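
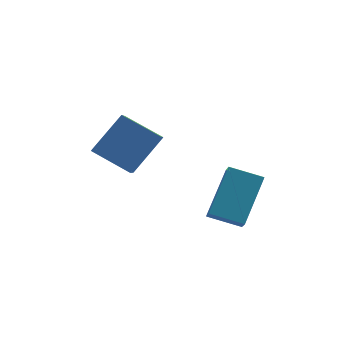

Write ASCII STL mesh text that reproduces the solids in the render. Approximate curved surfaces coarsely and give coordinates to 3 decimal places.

solid 
facet normal -0.789 0.432 0.436
outer loop
vertex -2.534 -0.634 -2.16
vertex -1.44 0.095 -0.902
vertex -2.359 0.505 -2.972
endloop
endfacet
facet normal -0.601 -0.401 -0.692
outer loop
vertex -1.08 -0.195 -3.678
vertex -2.534 -0.634 -2.16
vertex -2.359 0.505 -2.972
endloop
endfacet
facet normal -0.789 0.432 0.436
outer loop
vertex -2.359 0.505 -2.972
vertex -1.44 0.095 -0.902
vertex -1.265 1.234 -1.714
endloop
endfacet
facet normal 0.124 0.808 -0.576
outer loop
vertex -1.265 1.234 -1.714
vertex -1.08 -0.195 -3.678
vertex -2.359 0.505 -2.972
endloop
endfacet
facet normal -0.124 -0.808 0.576
outer loop
vertex -2.534 -0.634 -2.16
vertex -0.161 -0.605 -1.608
vertex -1.44 0.095 -0.902
endloop
endfacet
facet normal -0.601 -0.401 -0.692
outer loop
vertex -1.255 -1.334 -2.866
vertex -2.534 -0.634 -2.16
vertex -1.08 -0.195 -3.678
endloop
endfacet
facet normal -0.124 -0.808 0.576
outer loop
vertex -1.255 -1.334 -2.866
vertex -0.161 -0.605 -1.608
vertex -2.534 -0.634 -2.16
endloop
endfacet
facet normal 0.601 0.401 0.692
outer loop
vertex -1.44 0.095 -0.902
vertex -0.161 -0.605 -1.608
vertex -1.265 1.234 -1.714
endloop
endfacet
facet normal 0.124 0.808 -0.576
outer loop
vertex 0.014 0.534 -2.42
vertex -1.08 -0.195 -3.678
vertex -1.265 1.234 -1.714
endloop
endfacet
facet normal 0.601 0.401 0.692
outer loop
vertex -1.265 1.234 -1.714
vertex -0.161 -0.605 -1.608
vertex 0.014 0.534 -2.42
endloop
endfacet
facet normal 0.789 -0.432 -0.436
outer loop
vertex 0.014 0.534 -2.42
vertex -1.255 -1.334 -2.866
vertex -1.08 -0.195 -3.678
endloop
endfacet
facet normal 0.789 -0.432 -0.436
outer loop
vertex -0.161 -0.605 -1.608
vertex -1.255 -1.334 -2.866
vertex 0.014 0.534 -2.42
endloop
endfacet
facet normal -0.391 -0.644 -0.658
outer loop
vertex 2.327 -3.929 -3.797
vertex 1.167 -3.597 -3.433
vertex 2.316 -3.297 -4.409
endloop
endfacet
facet normal 0.920 -0.263 -0.289
outer loop
vertex 3.113 -1.983 -3.067
vertex 2.327 -3.929 -3.797
vertex 2.316 -3.297 -4.409
endloop
endfacet
facet normal -0.391 -0.644 -0.658
outer loop
vertex 2.316 -3.297 -4.409
vertex 1.167 -3.597 -3.433
vertex 1.156 -2.965 -4.045
endloop
endfacet
facet normal -0.013 0.718 -0.696
outer loop
vertex 1.156 -2.965 -4.045
vertex 3.113 -1.983 -3.067
vertex 2.316 -3.297 -4.409
endloop
endfacet
facet normal 0.013 -0.718 0.696
outer loop
vertex 2.327 -3.929 -3.797
vertex 1.964 -2.283 -2.091
vertex 1.167 -3.597 -3.433
endloop
endfacet
facet normal 0.920 -0.263 -0.289
outer loop
vertex 3.124 -2.615 -2.455
vertex 2.327 -3.929 -3.797
vertex 3.113 -1.983 -3.067
endloop
endfacet
facet normal 0.013 -0.718 0.696
outer loop
vertex 3.124 -2.615 -2.455
vertex 1.964 -2.283 -2.091
vertex 2.327 -3.929 -3.797
endloop
endfacet
facet normal -0.920 0.263 0.289
outer loop
vertex 1.167 -3.597 -3.433
vertex 1.964 -2.283 -2.091
vertex 1.156 -2.965 -4.045
endloop
endfacet
facet normal -0.013 0.718 -0.696
outer loop
vertex 1.953 -1.651 -2.703
vertex 3.113 -1.983 -3.067
vertex 1.156 -2.965 -4.045
endloop
endfacet
facet normal -0.920 0.263 0.289
outer loop
vertex 1.156 -2.965 -4.045
vertex 1.964 -2.283 -2.091
vertex 1.953 -1.651 -2.703
endloop
endfacet
facet normal 0.391 0.644 0.658
outer loop
vertex 1.953 -1.651 -2.703
vertex 3.124 -2.615 -2.455
vertex 3.113 -1.983 -3.067
endloop
endfacet
facet normal 0.391 0.644 0.658
outer loop
vertex 1.964 -2.283 -2.091
vertex 3.124 -2.615 -2.455
vertex 1.953 -1.651 -2.703
endloop
endfacet

endsolid


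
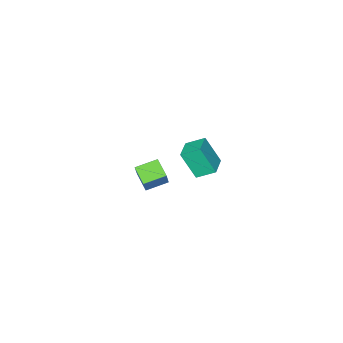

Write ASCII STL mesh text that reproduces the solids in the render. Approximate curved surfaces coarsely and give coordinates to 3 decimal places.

solid 
facet normal -0.430 -0.361 -0.827
outer loop
vertex -2.584 -4.895 -3.878
vertex -3.784 -4.325 -3.503
vertex -2.28 -3.849 -4.493
endloop
endfacet
facet normal 0.869 -0.413 -0.272
outer loop
vertex -1.596 -3.275 -3.177
vertex -2.584 -4.895 -3.878
vertex -2.28 -3.849 -4.493
endloop
endfacet
facet normal -0.430 -0.361 -0.827
outer loop
vertex -2.28 -3.849 -4.493
vertex -3.784 -4.325 -3.503
vertex -3.48 -3.28 -4.117
endloop
endfacet
facet normal 0.243 0.837 -0.491
outer loop
vertex -3.48 -3.28 -4.117
vertex -1.596 -3.275 -3.177
vertex -2.28 -3.849 -4.493
endloop
endfacet
facet normal -0.244 -0.836 0.491
outer loop
vertex -2.584 -4.895 -3.878
vertex -3.1 -3.751 -2.187
vertex -3.784 -4.325 -3.503
endloop
endfacet
facet normal 0.869 -0.413 -0.272
outer loop
vertex -1.9 -4.32 -2.563
vertex -2.584 -4.895 -3.878
vertex -1.596 -3.275 -3.177
endloop
endfacet
facet normal -0.242 -0.836 0.492
outer loop
vertex -1.9 -4.32 -2.563
vertex -3.1 -3.751 -2.187
vertex -2.584 -4.895 -3.878
endloop
endfacet
facet normal -0.869 0.413 0.272
outer loop
vertex -3.784 -4.325 -3.503
vertex -3.1 -3.751 -2.187
vertex -3.48 -3.28 -4.117
endloop
endfacet
facet normal 0.243 0.836 -0.492
outer loop
vertex -2.796 -2.705 -2.802
vertex -1.596 -3.275 -3.177
vertex -3.48 -3.28 -4.117
endloop
endfacet
facet normal -0.869 0.413 0.272
outer loop
vertex -3.48 -3.28 -4.117
vertex -3.1 -3.751 -2.187
vertex -2.796 -2.705 -2.802
endloop
endfacet
facet normal 0.430 0.361 0.827
outer loop
vertex -2.796 -2.705 -2.802
vertex -1.9 -4.32 -2.563
vertex -1.596 -3.275 -3.177
endloop
endfacet
facet normal 0.430 0.361 0.827
outer loop
vertex -3.1 -3.751 -2.187
vertex -1.9 -4.32 -2.563
vertex -2.796 -2.705 -2.802
endloop
endfacet
facet normal -0.814 -0.571 -0.105
outer loop
vertex -0.359 1.382 3.717
vertex -0.99 2.179 4.276
vertex -0.717 2.173 2.186
endloop
endfacet
facet normal 0.544 -0.687 -0.482
outer loop
vertex 0.35 2.921 2.324
vertex -0.359 1.382 3.717
vertex -0.717 2.173 2.186
endloop
endfacet
facet normal -0.814 -0.571 -0.105
outer loop
vertex -0.717 2.173 2.186
vertex -0.99 2.179 4.276
vertex -1.348 2.97 2.745
endloop
endfacet
facet normal -0.203 0.450 -0.870
outer loop
vertex -1.348 2.97 2.745
vertex 0.35 2.921 2.324
vertex -0.717 2.173 2.186
endloop
endfacet
facet normal 0.203 -0.450 0.870
outer loop
vertex -0.359 1.382 3.717
vertex 0.077 2.927 4.414
vertex -0.99 2.179 4.276
endloop
endfacet
facet normal 0.544 -0.687 -0.482
outer loop
vertex 0.708 2.13 3.855
vertex -0.359 1.382 3.717
vertex 0.35 2.921 2.324
endloop
endfacet
facet normal 0.203 -0.450 0.870
outer loop
vertex 0.708 2.13 3.855
vertex 0.077 2.927 4.414
vertex -0.359 1.382 3.717
endloop
endfacet
facet normal -0.544 0.687 0.482
outer loop
vertex -0.99 2.179 4.276
vertex 0.077 2.927 4.414
vertex -1.348 2.97 2.745
endloop
endfacet
facet normal -0.203 0.450 -0.870
outer loop
vertex -0.281 3.718 2.883
vertex 0.35 2.921 2.324
vertex -1.348 2.97 2.745
endloop
endfacet
facet normal -0.544 0.687 0.482
outer loop
vertex -1.348 2.97 2.745
vertex 0.077 2.927 4.414
vertex -0.281 3.718 2.883
endloop
endfacet
facet normal 0.814 0.571 0.105
outer loop
vertex -0.281 3.718 2.883
vertex 0.708 2.13 3.855
vertex 0.35 2.921 2.324
endloop
endfacet
facet normal 0.814 0.571 0.105
outer loop
vertex 0.077 2.927 4.414
vertex 0.708 2.13 3.855
vertex -0.281 3.718 2.883
endloop
endfacet

endsolid


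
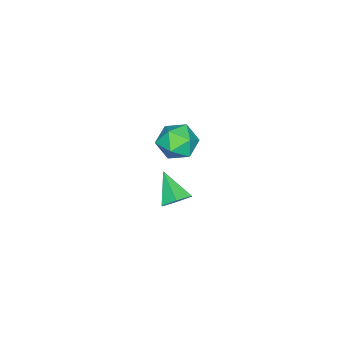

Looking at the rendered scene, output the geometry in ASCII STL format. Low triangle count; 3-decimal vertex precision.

solid 
facet normal 0.413 0.659 -0.629
outer loop
vertex 2.741 2.971 -0.034
vertex 2.286 2.734 -0.581
vertex 2.072 3.296 -0.133
endloop
endfacet
facet normal 0.009 0.309 0.951
outer loop
vertex 2.741 2.971 -0.034
vertex 2.072 3.296 -0.133
vertex 1.654 1.726 0.381
endloop
endfacet
facet normal 0.413 0.659 -0.629
outer loop
vertex 2.072 3.296 -0.133
vertex 2.286 2.734 -0.581
vertex 1.617 3.059 -0.68
endloop
endfacet
facet normal -0.787 0.371 0.494
outer loop
vertex 2.072 3.296 -0.133
vertex 1.617 3.059 -0.68
vertex 1.654 1.726 0.381
endloop
endfacet
facet normal 0.413 0.659 -0.629
outer loop
vertex 1.617 3.059 -0.68
vertex 2.286 2.734 -0.581
vertex 1.831 2.497 -1.128
endloop
endfacet
facet normal -0.957 -0.195 -0.212
outer loop
vertex 1.617 3.059 -0.68
vertex 1.831 2.497 -1.128
vertex 1.654 1.726 0.381
endloop
endfacet
facet normal 0.413 0.659 -0.629
outer loop
vertex 1.831 2.497 -1.128
vertex 2.286 2.734 -0.581
vertex 2.5 2.172 -1.029
endloop
endfacet
facet normal -0.332 -0.824 -0.460
outer loop
vertex 1.831 2.497 -1.128
vertex 2.5 2.172 -1.029
vertex 1.654 1.726 0.381
endloop
endfacet
facet normal 0.413 0.659 -0.629
outer loop
vertex 2.5 2.172 -1.029
vertex 2.286 2.734 -0.581
vertex 2.955 2.409 -0.482
endloop
endfacet
facet normal 0.464 -0.886 -0.002
outer loop
vertex 2.5 2.172 -1.029
vertex 2.955 2.409 -0.482
vertex 1.654 1.726 0.381
endloop
endfacet
facet normal 0.413 0.659 -0.629
outer loop
vertex 2.955 2.409 -0.482
vertex 2.286 2.734 -0.581
vertex 2.741 2.971 -0.034
endloop
endfacet
facet normal 0.635 -0.319 0.704
outer loop
vertex 2.955 2.409 -0.482
vertex 2.741 2.971 -0.034
vertex 1.654 1.726 0.381
endloop
endfacet
facet normal -0.033 0.274 0.961
outer loop
vertex -2.984 0.358 -1.951
vertex -3.789 -0.284 -1.796
vertex -2.815 -0.629 -1.664
endloop
endfacet
facet normal 0.633 0.314 0.708
outer loop
vertex -2.984 0.358 -1.951
vertex -2.815 -0.629 -1.664
vertex -2.217 -0.189 -2.394
endloop
endfacet
facet normal 0.631 0.761 0.152
outer loop
vertex -2.984 0.358 -1.951
vertex -2.217 -0.189 -2.394
vertex -2.821 0.428 -2.976
endloop
endfacet
facet normal -0.037 0.997 0.062
outer loop
vertex -2.984 0.358 -1.951
vertex -2.821 0.428 -2.976
vertex -3.792 0.369 -2.607
endloop
endfacet
facet normal -0.447 0.696 0.562
outer loop
vertex -2.984 0.358 -1.951
vertex -3.792 0.369 -2.607
vertex -3.789 -0.284 -1.796
endloop
endfacet
facet normal 0.818 -0.333 0.469
outer loop
vertex -2.217 -0.189 -2.394
vertex -2.815 -0.629 -1.664
vertex -2.548 -1.169 -2.513
endloop
endfacet
facet normal -0.260 -0.399 0.879
outer loop
vertex -2.815 -0.629 -1.664
vertex -3.789 -0.284 -1.796
vertex -3.519 -1.228 -2.144
endloop
endfacet
facet normal -0.929 0.286 0.233
outer loop
vertex -3.789 -0.284 -1.796
vertex -3.792 0.369 -2.607
vertex -4.123 -0.611 -2.726
endloop
endfacet
facet normal -0.266 0.773 -0.575
outer loop
vertex -3.792 0.369 -2.607
vertex -2.821 0.428 -2.976
vertex -3.525 -0.171 -3.456
endloop
endfacet
facet normal 0.814 0.391 -0.430
outer loop
vertex -2.821 0.428 -2.976
vertex -2.217 -0.189 -2.394
vertex -2.551 -0.516 -3.324
endloop
endfacet
facet normal 0.037 -0.997 -0.062
outer loop
vertex -3.356 -1.158 -3.169
vertex -2.548 -1.169 -2.513
vertex -3.519 -1.228 -2.144
endloop
endfacet
facet normal -0.631 -0.761 -0.152
outer loop
vertex -3.356 -1.158 -3.169
vertex -3.519 -1.228 -2.144
vertex -4.123 -0.611 -2.726
endloop
endfacet
facet normal -0.633 -0.314 -0.708
outer loop
vertex -3.356 -1.158 -3.169
vertex -4.123 -0.611 -2.726
vertex -3.525 -0.171 -3.456
endloop
endfacet
facet normal 0.033 -0.274 -0.961
outer loop
vertex -3.356 -1.158 -3.169
vertex -3.525 -0.171 -3.456
vertex -2.551 -0.516 -3.324
endloop
endfacet
facet normal 0.447 -0.696 -0.562
outer loop
vertex -3.356 -1.158 -3.169
vertex -2.551 -0.516 -3.324
vertex -2.548 -1.169 -2.513
endloop
endfacet
facet normal 0.266 -0.773 0.575
outer loop
vertex -3.519 -1.228 -2.144
vertex -2.548 -1.169 -2.513
vertex -2.815 -0.629 -1.664
endloop
endfacet
facet normal -0.814 -0.391 0.430
outer loop
vertex -4.123 -0.611 -2.726
vertex -3.519 -1.228 -2.144
vertex -3.789 -0.284 -1.796
endloop
endfacet
facet normal -0.818 0.333 -0.469
outer loop
vertex -3.525 -0.171 -3.456
vertex -4.123 -0.611 -2.726
vertex -3.792 0.369 -2.607
endloop
endfacet
facet normal 0.260 0.399 -0.879
outer loop
vertex -2.551 -0.516 -3.324
vertex -3.525 -0.171 -3.456
vertex -2.821 0.428 -2.976
endloop
endfacet
facet normal 0.929 -0.286 -0.233
outer loop
vertex -2.548 -1.169 -2.513
vertex -2.551 -0.516 -3.324
vertex -2.217 -0.189 -2.394
endloop
endfacet

endsolid


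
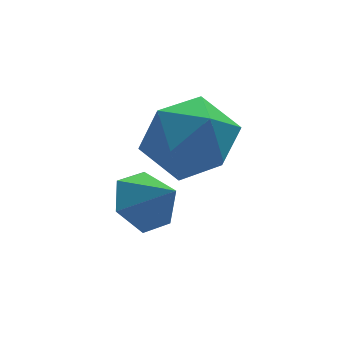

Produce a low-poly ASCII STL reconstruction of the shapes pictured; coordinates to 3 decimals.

solid 
facet normal -0.429 0.621 -0.657
outer loop
vertex 2.366 2.868 0.201
vertex 1.866 3.184 0.826
vertex 2.631 3.542 0.665
endloop
endfacet
facet normal 0.945 -0.315 -0.082
outer loop
vertex 2.366 2.868 0.201
vertex 2.631 3.542 0.665
vertex 2.354 2.476 1.574
endloop
endfacet
facet normal -0.429 0.621 -0.657
outer loop
vertex 2.631 3.542 0.665
vertex 1.866 3.184 0.826
vertex 2.131 3.858 1.29
endloop
endfacet
facet normal 0.814 0.240 0.530
outer loop
vertex 2.631 3.542 0.665
vertex 2.131 3.858 1.29
vertex 2.354 2.476 1.574
endloop
endfacet
facet normal -0.429 0.621 -0.656
outer loop
vertex 2.131 3.858 1.29
vertex 1.866 3.184 0.826
vertex 1.366 3.499 1.451
endloop
endfacet
facet normal 0.103 0.216 0.971
outer loop
vertex 2.131 3.858 1.29
vertex 1.366 3.499 1.451
vertex 2.354 2.476 1.574
endloop
endfacet
facet normal -0.428 0.622 -0.656
outer loop
vertex 1.366 3.499 1.451
vertex 1.866 3.184 0.826
vertex 1.101 2.826 0.986
endloop
endfacet
facet normal -0.477 -0.365 0.800
outer loop
vertex 1.366 3.499 1.451
vertex 1.101 2.826 0.986
vertex 2.354 2.476 1.574
endloop
endfacet
facet normal -0.428 0.621 -0.657
outer loop
vertex 1.101 2.826 0.986
vertex 1.866 3.184 0.826
vertex 1.6 2.51 0.362
endloop
endfacet
facet normal -0.346 -0.919 0.189
outer loop
vertex 1.101 2.826 0.986
vertex 1.6 2.51 0.362
vertex 2.354 2.476 1.574
endloop
endfacet
facet normal -0.428 0.621 -0.657
outer loop
vertex 1.6 2.51 0.362
vertex 1.866 3.184 0.826
vertex 2.366 2.868 0.201
endloop
endfacet
facet normal 0.366 -0.896 -0.253
outer loop
vertex 1.6 2.51 0.362
vertex 2.366 2.868 0.201
vertex 2.354 2.476 1.574
endloop
endfacet
facet normal -0.188 0.694 0.695
outer loop
vertex 2.507 3.992 3.003
vertex 2.18 3.133 3.772
vertex 3.323 3.491 3.724
endloop
endfacet
facet normal 0.332 0.908 0.256
outer loop
vertex 2.507 3.992 3.003
vertex 3.323 3.491 3.724
vertex 3.593 3.715 2.578
endloop
endfacet
facet normal 0.072 0.910 -0.409
outer loop
vertex 2.507 3.992 3.003
vertex 3.593 3.715 2.578
vertex 2.616 3.495 1.918
endloop
endfacet
facet normal -0.608 0.697 -0.380
outer loop
vertex 2.507 3.992 3.003
vertex 2.616 3.495 1.918
vertex 1.743 3.136 2.656
endloop
endfacet
facet normal -0.769 0.563 0.303
outer loop
vertex 2.507 3.992 3.003
vertex 1.743 3.136 2.656
vertex 2.18 3.133 3.772
endloop
endfacet
facet normal 0.858 0.427 0.286
outer loop
vertex 3.593 3.715 2.578
vertex 3.323 3.491 3.724
vertex 3.937 2.684 3.084
endloop
endfacet
facet normal 0.017 0.080 0.997
outer loop
vertex 3.323 3.491 3.724
vertex 2.18 3.133 3.772
vertex 3.064 2.325 3.822
endloop
endfacet
facet normal -0.923 -0.131 0.361
outer loop
vertex 2.18 3.133 3.772
vertex 1.743 3.136 2.656
vertex 2.087 2.105 3.162
endloop
endfacet
facet normal -0.663 0.085 -0.743
outer loop
vertex 1.743 3.136 2.656
vertex 2.616 3.495 1.918
vertex 2.357 2.329 2.016
endloop
endfacet
facet normal 0.437 0.429 -0.790
outer loop
vertex 2.616 3.495 1.918
vertex 3.593 3.715 2.578
vertex 3.5 2.687 1.968
endloop
endfacet
facet normal 0.608 -0.697 0.380
outer loop
vertex 3.173 1.828 2.737
vertex 3.937 2.684 3.084
vertex 3.064 2.325 3.822
endloop
endfacet
facet normal -0.072 -0.910 0.409
outer loop
vertex 3.173 1.828 2.737
vertex 3.064 2.325 3.822
vertex 2.087 2.105 3.162
endloop
endfacet
facet normal -0.332 -0.908 -0.256
outer loop
vertex 3.173 1.828 2.737
vertex 2.087 2.105 3.162
vertex 2.357 2.329 2.016
endloop
endfacet
facet normal 0.188 -0.694 -0.695
outer loop
vertex 3.173 1.828 2.737
vertex 2.357 2.329 2.016
vertex 3.5 2.687 1.968
endloop
endfacet
facet normal 0.769 -0.563 -0.303
outer loop
vertex 3.173 1.828 2.737
vertex 3.5 2.687 1.968
vertex 3.937 2.684 3.084
endloop
endfacet
facet normal 0.663 -0.085 0.743
outer loop
vertex 3.064 2.325 3.822
vertex 3.937 2.684 3.084
vertex 3.323 3.491 3.724
endloop
endfacet
facet normal -0.437 -0.429 0.790
outer loop
vertex 2.087 2.105 3.162
vertex 3.064 2.325 3.822
vertex 2.18 3.133 3.772
endloop
endfacet
facet normal -0.858 -0.427 -0.286
outer loop
vertex 2.357 2.329 2.016
vertex 2.087 2.105 3.162
vertex 1.743 3.136 2.656
endloop
endfacet
facet normal -0.017 -0.080 -0.997
outer loop
vertex 3.5 2.687 1.968
vertex 2.357 2.329 2.016
vertex 2.616 3.495 1.918
endloop
endfacet
facet normal 0.923 0.131 -0.361
outer loop
vertex 3.937 2.684 3.084
vertex 3.5 2.687 1.968
vertex 3.593 3.715 2.578
endloop
endfacet

endsolid


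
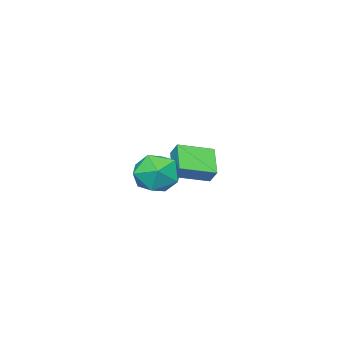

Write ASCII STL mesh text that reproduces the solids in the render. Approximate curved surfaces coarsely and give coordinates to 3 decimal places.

solid 
facet normal -0.584 -0.570 0.578
outer loop
vertex -3.533 -2.442 0.862
vertex -4.958 -1.439 0.411
vertex -3.697 -2.992 0.155
endloop
endfacet
facet normal 0.792 -0.558 0.250
outer loop
vertex -2.722 -2.041 -0.811
vertex -3.533 -2.442 0.862
vertex -3.697 -2.992 0.155
endloop
endfacet
facet normal -0.584 -0.569 0.579
outer loop
vertex -3.697 -2.992 0.155
vertex -4.958 -1.439 0.411
vertex -5.122 -1.989 -0.295
endloop
endfacet
facet normal -0.180 -0.604 -0.776
outer loop
vertex -5.122 -1.989 -0.295
vertex -2.722 -2.041 -0.811
vertex -3.697 -2.992 0.155
endloop
endfacet
facet normal 0.180 0.604 0.776
outer loop
vertex -3.533 -2.442 0.862
vertex -3.983 -0.488 -0.555
vertex -4.958 -1.439 0.411
endloop
endfacet
facet normal 0.792 -0.557 0.250
outer loop
vertex -2.558 -1.491 -0.105
vertex -3.533 -2.442 0.862
vertex -2.722 -2.041 -0.811
endloop
endfacet
facet normal 0.180 0.604 0.776
outer loop
vertex -2.558 -1.491 -0.105
vertex -3.983 -0.488 -0.555
vertex -3.533 -2.442 0.862
endloop
endfacet
facet normal -0.792 0.557 -0.250
outer loop
vertex -4.958 -1.439 0.411
vertex -3.983 -0.488 -0.555
vertex -5.122 -1.989 -0.295
endloop
endfacet
facet normal -0.180 -0.605 -0.776
outer loop
vertex -4.147 -1.038 -1.262
vertex -2.722 -2.041 -0.811
vertex -5.122 -1.989 -0.295
endloop
endfacet
facet normal -0.792 0.557 -0.250
outer loop
vertex -5.122 -1.989 -0.295
vertex -3.983 -0.488 -0.555
vertex -4.147 -1.038 -1.262
endloop
endfacet
facet normal 0.584 0.569 -0.579
outer loop
vertex -4.147 -1.038 -1.262
vertex -2.558 -1.491 -0.105
vertex -2.722 -2.041 -0.811
endloop
endfacet
facet normal 0.584 0.570 -0.579
outer loop
vertex -3.983 -0.488 -0.555
vertex -2.558 -1.491 -0.105
vertex -4.147 -1.038 -1.262
endloop
endfacet
facet normal -0.579 0.804 0.135
outer loop
vertex 1.063 1.437 0.895
vertex 0.107 0.736 0.969
vertex 0.719 1.012 1.95
endloop
endfacet
facet normal 0.076 0.916 0.394
outer loop
vertex 1.063 1.437 0.895
vertex 0.719 1.012 1.95
vertex 1.873 1.038 1.668
endloop
endfacet
facet normal 0.542 0.829 -0.140
outer loop
vertex 1.063 1.437 0.895
vertex 1.873 1.038 1.668
vertex 1.974 0.777 0.513
endloop
endfacet
facet normal 0.175 0.663 -0.728
outer loop
vertex 1.063 1.437 0.895
vertex 1.974 0.777 0.513
vertex 0.883 0.591 0.081
endloop
endfacet
facet normal -0.518 0.648 -0.559
outer loop
vertex 1.063 1.437 0.895
vertex 0.883 0.591 0.081
vertex 0.107 0.736 0.969
endloop
endfacet
facet normal 0.207 0.415 0.886
outer loop
vertex 1.873 1.038 1.668
vertex 0.719 1.012 1.95
vertex 1.417 0.089 2.219
endloop
endfacet
facet normal -0.853 0.234 0.466
outer loop
vertex 0.719 1.012 1.95
vertex 0.107 0.736 0.969
vertex 0.326 -0.097 1.787
endloop
endfacet
facet normal -0.754 -0.019 -0.656
outer loop
vertex 0.107 0.736 0.969
vertex 0.883 0.591 0.081
vertex 0.427 -0.358 0.632
endloop
endfacet
facet normal 0.367 0.007 -0.930
outer loop
vertex 0.883 0.591 0.081
vertex 1.974 0.777 0.513
vertex 1.581 -0.332 0.35
endloop
endfacet
facet normal 0.961 0.274 0.022
outer loop
vertex 1.974 0.777 0.513
vertex 1.873 1.038 1.668
vertex 2.193 -0.056 1.331
endloop
endfacet
facet normal -0.175 -0.663 0.728
outer loop
vertex 1.237 -0.757 1.405
vertex 1.417 0.089 2.219
vertex 0.326 -0.097 1.787
endloop
endfacet
facet normal -0.542 -0.829 0.140
outer loop
vertex 1.237 -0.757 1.405
vertex 0.326 -0.097 1.787
vertex 0.427 -0.358 0.632
endloop
endfacet
facet normal -0.076 -0.916 -0.394
outer loop
vertex 1.237 -0.757 1.405
vertex 0.427 -0.358 0.632
vertex 1.581 -0.332 0.35
endloop
endfacet
facet normal 0.579 -0.804 -0.135
outer loop
vertex 1.237 -0.757 1.405
vertex 1.581 -0.332 0.35
vertex 2.193 -0.056 1.331
endloop
endfacet
facet normal 0.518 -0.648 0.559
outer loop
vertex 1.237 -0.757 1.405
vertex 2.193 -0.056 1.331
vertex 1.417 0.089 2.219
endloop
endfacet
facet normal -0.367 -0.007 0.930
outer loop
vertex 0.326 -0.097 1.787
vertex 1.417 0.089 2.219
vertex 0.719 1.012 1.95
endloop
endfacet
facet normal -0.961 -0.274 -0.022
outer loop
vertex 0.427 -0.358 0.632
vertex 0.326 -0.097 1.787
vertex 0.107 0.736 0.969
endloop
endfacet
facet normal -0.207 -0.415 -0.886
outer loop
vertex 1.581 -0.332 0.35
vertex 0.427 -0.358 0.632
vertex 0.883 0.591 0.081
endloop
endfacet
facet normal 0.853 -0.234 -0.466
outer loop
vertex 2.193 -0.056 1.331
vertex 1.581 -0.332 0.35
vertex 1.974 0.777 0.513
endloop
endfacet
facet normal 0.754 0.019 0.656
outer loop
vertex 1.417 0.089 2.219
vertex 2.193 -0.056 1.331
vertex 1.873 1.038 1.668
endloop
endfacet

endsolid


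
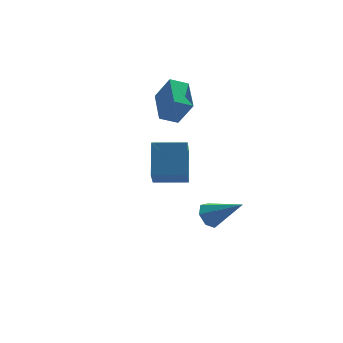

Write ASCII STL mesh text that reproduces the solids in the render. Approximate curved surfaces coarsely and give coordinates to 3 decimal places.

solid 
facet normal -0.910 0.413 -0.019
outer loop
vertex -3.354 -2.694 0.963
vertex -2.858 -1.653 -0.175
vertex -3.766 -3.649 -0.09
endloop
endfacet
facet normal -0.307 -0.642 0.702
outer loop
vertex -2.582 -4.187 -0.065
vertex -3.354 -2.694 0.963
vertex -3.766 -3.649 -0.09
endloop
endfacet
facet normal -0.910 0.413 -0.020
outer loop
vertex -3.766 -3.649 -0.09
vertex -2.858 -1.653 -0.175
vertex -3.269 -2.609 -1.228
endloop
endfacet
facet normal -0.278 -0.645 -0.711
outer loop
vertex -3.269 -2.609 -1.228
vertex -2.582 -4.187 -0.065
vertex -3.766 -3.649 -0.09
endloop
endfacet
facet normal 0.278 0.645 0.712
outer loop
vertex -3.354 -2.694 0.963
vertex -1.674 -2.191 -0.15
vertex -2.858 -1.653 -0.175
endloop
endfacet
facet normal -0.306 -0.642 0.703
outer loop
vertex -2.171 -3.231 0.988
vertex -3.354 -2.694 0.963
vertex -2.582 -4.187 -0.065
endloop
endfacet
facet normal 0.278 0.646 0.711
outer loop
vertex -2.171 -3.231 0.988
vertex -1.674 -2.191 -0.15
vertex -3.354 -2.694 0.963
endloop
endfacet
facet normal 0.307 0.642 -0.703
outer loop
vertex -2.858 -1.653 -0.175
vertex -1.674 -2.191 -0.15
vertex -3.269 -2.609 -1.228
endloop
endfacet
facet normal -0.278 -0.645 -0.712
outer loop
vertex -2.086 -3.146 -1.203
vertex -2.582 -4.187 -0.065
vertex -3.269 -2.609 -1.228
endloop
endfacet
facet normal 0.306 0.642 -0.702
outer loop
vertex -3.269 -2.609 -1.228
vertex -1.674 -2.191 -0.15
vertex -2.086 -3.146 -1.203
endloop
endfacet
facet normal 0.911 -0.413 0.019
outer loop
vertex -2.086 -3.146 -1.203
vertex -2.171 -3.231 0.988
vertex -2.582 -4.187 -0.065
endloop
endfacet
facet normal 0.910 -0.414 0.019
outer loop
vertex -1.674 -2.191 -0.15
vertex -2.171 -3.231 0.988
vertex -2.086 -3.146 -1.203
endloop
endfacet
facet normal -0.355 0.357 -0.864
outer loop
vertex -1.26 2.062 0.346
vertex -0.524 1.955 -0.001
vertex -1.653 0.684 -0.062
endloop
endfacet
facet normal -0.897 0.131 0.423
outer loop
vertex -1.216 0.245 1.001
vertex -1.26 2.062 0.346
vertex -1.653 0.684 -0.062
endloop
endfacet
facet normal -0.355 0.357 -0.864
outer loop
vertex -1.653 0.684 -0.062
vertex -0.524 1.955 -0.001
vertex -0.917 0.577 -0.409
endloop
endfacet
facet normal -0.264 -0.925 -0.274
outer loop
vertex -0.917 0.577 -0.409
vertex -1.216 0.245 1.001
vertex -1.653 0.684 -0.062
endloop
endfacet
facet normal 0.264 0.925 0.274
outer loop
vertex -1.26 2.062 0.346
vertex -0.087 1.516 1.062
vertex -0.524 1.955 -0.001
endloop
endfacet
facet normal -0.897 0.131 0.423
outer loop
vertex -0.823 1.623 1.409
vertex -1.26 2.062 0.346
vertex -1.216 0.245 1.001
endloop
endfacet
facet normal 0.264 0.925 0.274
outer loop
vertex -0.823 1.623 1.409
vertex -0.087 1.516 1.062
vertex -1.26 2.062 0.346
endloop
endfacet
facet normal 0.897 -0.131 -0.423
outer loop
vertex -0.524 1.955 -0.001
vertex -0.087 1.516 1.062
vertex -0.917 0.577 -0.409
endloop
endfacet
facet normal -0.264 -0.925 -0.274
outer loop
vertex -0.48 0.138 0.654
vertex -1.216 0.245 1.001
vertex -0.917 0.577 -0.409
endloop
endfacet
facet normal 0.897 -0.131 -0.423
outer loop
vertex -0.917 0.577 -0.409
vertex -0.087 1.516 1.062
vertex -0.48 0.138 0.654
endloop
endfacet
facet normal 0.355 -0.357 0.864
outer loop
vertex -0.48 0.138 0.654
vertex -0.823 1.623 1.409
vertex -1.216 0.245 1.001
endloop
endfacet
facet normal 0.355 -0.357 0.864
outer loop
vertex -0.087 1.516 1.062
vertex -0.823 1.623 1.409
vertex -0.48 0.138 0.654
endloop
endfacet
facet normal -0.565 0.581 -0.586
outer loop
vertex -0.147 -1.637 -4.844
vertex -0.566 -1.6 -4.403
vertex -0.087 -1.236 -4.504
endloop
endfacet
facet normal 0.954 0.098 -0.284
outer loop
vertex -0.147 -1.637 -4.844
vertex -0.087 -1.236 -4.504
vertex 0.366 -2.56 -3.437
endloop
endfacet
facet normal -0.566 0.582 -0.584
outer loop
vertex -0.087 -1.236 -4.504
vertex -0.566 -1.6 -4.403
vertex -0.388 -1.11 -4.087
endloop
endfacet
facet normal 0.745 0.554 0.371
outer loop
vertex -0.087 -1.236 -4.504
vertex -0.388 -1.11 -4.087
vertex 0.366 -2.56 -3.437
endloop
endfacet
facet normal -0.564 0.582 -0.586
outer loop
vertex -0.388 -1.11 -4.087
vertex -0.566 -1.6 -4.403
vertex -0.823 -1.352 -3.909
endloop
endfacet
facet normal 0.110 0.454 0.884
outer loop
vertex -0.388 -1.11 -4.087
vertex -0.823 -1.352 -3.909
vertex 0.366 -2.56 -3.437
endloop
endfacet
facet normal -0.565 0.581 -0.586
outer loop
vertex -0.823 -1.352 -3.909
vertex -0.566 -1.6 -4.403
vertex -1.065 -1.782 -4.102
endloop
endfacet
facet normal -0.473 -0.125 0.872
outer loop
vertex -0.823 -1.352 -3.909
vertex -1.065 -1.782 -4.102
vertex 0.366 -2.56 -3.437
endloop
endfacet
facet normal -0.565 0.581 -0.586
outer loop
vertex -1.065 -1.782 -4.102
vertex -0.566 -1.6 -4.403
vertex -0.931 -2.075 -4.522
endloop
endfacet
facet normal -0.567 -0.750 0.342
outer loop
vertex -1.065 -1.782 -4.102
vertex -0.931 -2.075 -4.522
vertex 0.366 -2.56 -3.437
endloop
endfacet
facet normal -0.566 0.581 -0.585
outer loop
vertex -0.931 -2.075 -4.522
vertex -0.566 -1.6 -4.403
vertex -0.522 -2.01 -4.853
endloop
endfacet
facet normal -0.098 -0.947 -0.307
outer loop
vertex -0.931 -2.075 -4.522
vertex -0.522 -2.01 -4.853
vertex 0.366 -2.56 -3.437
endloop
endfacet
facet normal -0.565 0.582 -0.585
outer loop
vertex -0.522 -2.01 -4.853
vertex -0.566 -1.6 -4.403
vertex -0.147 -1.637 -4.844
endloop
endfacet
facet normal 0.579 -0.568 -0.584
outer loop
vertex -0.522 -2.01 -4.853
vertex -0.147 -1.637 -4.844
vertex 0.366 -2.56 -3.437
endloop
endfacet

endsolid


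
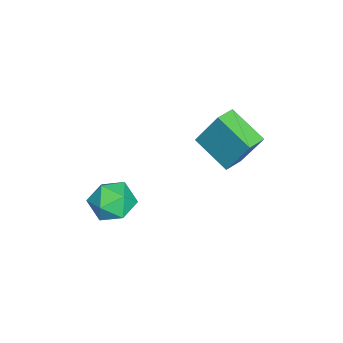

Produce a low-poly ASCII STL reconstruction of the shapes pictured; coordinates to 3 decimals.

solid 
facet normal -0.227 0.794 0.564
outer loop
vertex 1.96 0.605 -2.752
vertex 1.493 -0.039 -2.033
vertex 2.535 0.196 -1.944
endloop
endfacet
facet normal 0.373 0.907 0.194
outer loop
vertex 1.96 0.605 -2.752
vertex 2.535 0.196 -1.944
vertex 2.951 0.236 -2.932
endloop
endfacet
facet normal 0.221 0.837 -0.500
outer loop
vertex 1.96 0.605 -2.752
vertex 2.951 0.236 -2.932
vertex 2.165 0.026 -3.631
endloop
endfacet
facet normal -0.473 0.681 -0.559
outer loop
vertex 1.96 0.605 -2.752
vertex 2.165 0.026 -3.631
vertex 1.264 -0.144 -3.075
endloop
endfacet
facet normal -0.750 0.654 0.099
outer loop
vertex 1.96 0.605 -2.752
vertex 1.264 -0.144 -3.075
vertex 1.493 -0.039 -2.033
endloop
endfacet
facet normal 0.840 0.397 0.370
outer loop
vertex 2.951 0.236 -2.932
vertex 2.535 0.196 -1.944
vertex 3.096 -0.636 -2.325
endloop
endfacet
facet normal -0.131 0.213 0.968
outer loop
vertex 2.535 0.196 -1.944
vertex 1.493 -0.039 -2.033
vertex 2.195 -0.806 -1.769
endloop
endfacet
facet normal -0.976 -0.012 0.216
outer loop
vertex 1.493 -0.039 -2.033
vertex 1.264 -0.144 -3.075
vertex 1.409 -1.016 -2.468
endloop
endfacet
facet normal -0.529 0.031 -0.848
outer loop
vertex 1.264 -0.144 -3.075
vertex 2.165 0.026 -3.631
vertex 1.825 -0.976 -3.456
endloop
endfacet
facet normal 0.594 0.284 -0.753
outer loop
vertex 2.165 0.026 -3.631
vertex 2.951 0.236 -2.932
vertex 2.867 -0.741 -3.367
endloop
endfacet
facet normal 0.473 -0.681 0.559
outer loop
vertex 2.4 -1.385 -2.648
vertex 3.096 -0.636 -2.325
vertex 2.195 -0.806 -1.769
endloop
endfacet
facet normal -0.221 -0.837 0.500
outer loop
vertex 2.4 -1.385 -2.648
vertex 2.195 -0.806 -1.769
vertex 1.409 -1.016 -2.468
endloop
endfacet
facet normal -0.373 -0.907 -0.194
outer loop
vertex 2.4 -1.385 -2.648
vertex 1.409 -1.016 -2.468
vertex 1.825 -0.976 -3.456
endloop
endfacet
facet normal 0.227 -0.794 -0.564
outer loop
vertex 2.4 -1.385 -2.648
vertex 1.825 -0.976 -3.456
vertex 2.867 -0.741 -3.367
endloop
endfacet
facet normal 0.750 -0.654 -0.099
outer loop
vertex 2.4 -1.385 -2.648
vertex 2.867 -0.741 -3.367
vertex 3.096 -0.636 -2.325
endloop
endfacet
facet normal 0.529 -0.031 0.848
outer loop
vertex 2.195 -0.806 -1.769
vertex 3.096 -0.636 -2.325
vertex 2.535 0.196 -1.944
endloop
endfacet
facet normal -0.594 -0.284 0.753
outer loop
vertex 1.409 -1.016 -2.468
vertex 2.195 -0.806 -1.769
vertex 1.493 -0.039 -2.033
endloop
endfacet
facet normal -0.840 -0.397 -0.370
outer loop
vertex 1.825 -0.976 -3.456
vertex 1.409 -1.016 -2.468
vertex 1.264 -0.144 -3.075
endloop
endfacet
facet normal 0.131 -0.213 -0.968
outer loop
vertex 2.867 -0.741 -3.367
vertex 1.825 -0.976 -3.456
vertex 2.165 0.026 -3.631
endloop
endfacet
facet normal 0.976 0.012 -0.216
outer loop
vertex 3.096 -0.636 -2.325
vertex 2.867 -0.741 -3.367
vertex 2.951 0.236 -2.932
endloop
endfacet
facet normal -0.882 0.455 -0.122
outer loop
vertex -0.969 3.813 1.16
vertex -0.107 5.25 0.285
vertex -1.211 2.862 -0.641
endloop
endfacet
facet normal -0.456 -0.760 0.463
outer loop
vertex -0.373 2.43 -0.525
vertex -0.969 3.813 1.16
vertex -1.211 2.862 -0.641
endloop
endfacet
facet normal -0.882 0.455 -0.122
outer loop
vertex -1.211 2.862 -0.641
vertex -0.107 5.25 0.285
vertex -0.349 4.299 -1.515
endloop
endfacet
facet normal -0.117 -0.464 -0.878
outer loop
vertex -0.349 4.299 -1.515
vertex -0.373 2.43 -0.525
vertex -1.211 2.862 -0.641
endloop
endfacet
facet normal 0.118 0.464 0.878
outer loop
vertex -0.969 3.813 1.16
vertex 0.731 4.818 0.401
vertex -0.107 5.25 0.285
endloop
endfacet
facet normal -0.456 -0.760 0.463
outer loop
vertex -0.131 3.381 1.275
vertex -0.969 3.813 1.16
vertex -0.373 2.43 -0.525
endloop
endfacet
facet normal 0.118 0.463 0.878
outer loop
vertex -0.131 3.381 1.275
vertex 0.731 4.818 0.401
vertex -0.969 3.813 1.16
endloop
endfacet
facet normal 0.456 0.760 -0.463
outer loop
vertex -0.107 5.25 0.285
vertex 0.731 4.818 0.401
vertex -0.349 4.299 -1.515
endloop
endfacet
facet normal -0.118 -0.464 -0.878
outer loop
vertex 0.489 3.867 -1.4
vertex -0.373 2.43 -0.525
vertex -0.349 4.299 -1.515
endloop
endfacet
facet normal 0.456 0.760 -0.463
outer loop
vertex -0.349 4.299 -1.515
vertex 0.731 4.818 0.401
vertex 0.489 3.867 -1.4
endloop
endfacet
facet normal 0.882 -0.455 0.122
outer loop
vertex 0.489 3.867 -1.4
vertex -0.131 3.381 1.275
vertex -0.373 2.43 -0.525
endloop
endfacet
facet normal 0.882 -0.455 0.122
outer loop
vertex 0.731 4.818 0.401
vertex -0.131 3.381 1.275
vertex 0.489 3.867 -1.4
endloop
endfacet

endsolid


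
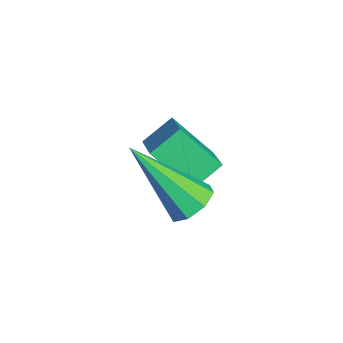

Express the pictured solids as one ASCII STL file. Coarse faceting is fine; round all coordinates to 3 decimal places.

solid 
facet normal 0.322 0.583 -0.746
outer loop
vertex 0.506 2.625 1.649
vertex 0.1 2.464 1.348
vertex 0.178 2.861 1.692
endloop
endfacet
facet normal 0.393 0.395 0.830
outer loop
vertex 0.506 2.625 1.649
vertex 0.178 2.861 1.692
vertex -0.48 1.416 2.692
endloop
endfacet
facet normal 0.323 0.583 -0.746
outer loop
vertex 0.178 2.861 1.692
vertex 0.1 2.464 1.348
vertex -0.195 2.864 1.533
endloop
endfacet
facet normal -0.300 0.631 0.715
outer loop
vertex 0.178 2.861 1.692
vertex -0.195 2.864 1.533
vertex -0.48 1.416 2.692
endloop
endfacet
facet normal 0.322 0.583 -0.746
outer loop
vertex -0.195 2.864 1.533
vertex 0.1 2.464 1.348
vertex -0.396 2.633 1.266
endloop
endfacet
facet normal -0.863 0.408 0.297
outer loop
vertex -0.195 2.864 1.533
vertex -0.396 2.633 1.266
vertex -0.48 1.416 2.692
endloop
endfacet
facet normal 0.322 0.583 -0.746
outer loop
vertex -0.396 2.633 1.266
vertex 0.1 2.464 1.348
vertex -0.306 2.304 1.048
endloop
endfacet
facet normal -0.973 -0.146 -0.182
outer loop
vertex -0.396 2.633 1.266
vertex -0.306 2.304 1.048
vertex -0.48 1.416 2.692
endloop
endfacet
facet normal 0.322 0.582 -0.746
outer loop
vertex -0.306 2.304 1.048
vertex 0.1 2.464 1.348
vertex 0.021 2.068 1.005
endloop
endfacet
facet normal -0.563 -0.701 -0.438
outer loop
vertex -0.306 2.304 1.048
vertex 0.021 2.068 1.005
vertex -0.48 1.416 2.692
endloop
endfacet
facet normal 0.322 0.582 -0.746
outer loop
vertex 0.021 2.068 1.005
vertex 0.1 2.464 1.348
vertex 0.395 2.065 1.164
endloop
endfacet
facet normal 0.130 -0.937 -0.324
outer loop
vertex 0.021 2.068 1.005
vertex 0.395 2.065 1.164
vertex -0.48 1.416 2.692
endloop
endfacet
facet normal 0.322 0.582 -0.746
outer loop
vertex 0.395 2.065 1.164
vertex 0.1 2.464 1.348
vertex 0.595 2.295 1.43
endloop
endfacet
facet normal 0.694 -0.713 0.095
outer loop
vertex 0.395 2.065 1.164
vertex 0.595 2.295 1.43
vertex -0.48 1.416 2.692
endloop
endfacet
facet normal 0.322 0.582 -0.746
outer loop
vertex 0.595 2.295 1.43
vertex 0.1 2.464 1.348
vertex 0.506 2.625 1.649
endloop
endfacet
facet normal 0.804 -0.163 0.572
outer loop
vertex 0.595 2.295 1.43
vertex 0.506 2.625 1.649
vertex -0.48 1.416 2.692
endloop
endfacet
facet normal -0.879 0.005 -0.476
outer loop
vertex -2.567 2.608 1.358
vertex -2.108 3.349 0.518
vertex -2.336 1.976 0.925
endloop
endfacet
facet normal -0.379 -0.613 0.693
outer loop
vertex -1.492 1.971 1.382
vertex -2.567 2.608 1.358
vertex -2.336 1.976 0.925
endloop
endfacet
facet normal -0.880 0.005 -0.476
outer loop
vertex -2.336 1.976 0.925
vertex -2.108 3.349 0.518
vertex -1.878 2.717 0.086
endloop
endfacet
facet normal 0.288 -0.790 -0.541
outer loop
vertex -1.878 2.717 0.086
vertex -1.492 1.971 1.382
vertex -2.336 1.976 0.925
endloop
endfacet
facet normal -0.288 0.791 0.540
outer loop
vertex -2.567 2.608 1.358
vertex -1.264 3.344 0.975
vertex -2.108 3.349 0.518
endloop
endfacet
facet normal -0.378 -0.612 0.694
outer loop
vertex -1.722 2.603 1.814
vertex -2.567 2.608 1.358
vertex -1.492 1.971 1.382
endloop
endfacet
facet normal -0.287 0.790 0.541
outer loop
vertex -1.722 2.603 1.814
vertex -1.264 3.344 0.975
vertex -2.567 2.608 1.358
endloop
endfacet
facet normal 0.379 0.612 -0.694
outer loop
vertex -2.108 3.349 0.518
vertex -1.264 3.344 0.975
vertex -1.878 2.717 0.086
endloop
endfacet
facet normal 0.287 -0.791 -0.541
outer loop
vertex -1.033 2.712 0.542
vertex -1.492 1.971 1.382
vertex -1.878 2.717 0.086
endloop
endfacet
facet normal 0.378 0.613 -0.694
outer loop
vertex -1.878 2.717 0.086
vertex -1.264 3.344 0.975
vertex -1.033 2.712 0.542
endloop
endfacet
facet normal 0.879 -0.005 0.476
outer loop
vertex -1.033 2.712 0.542
vertex -1.722 2.603 1.814
vertex -1.492 1.971 1.382
endloop
endfacet
facet normal 0.879 -0.005 0.476
outer loop
vertex -1.264 3.344 0.975
vertex -1.722 2.603 1.814
vertex -1.033 2.712 0.542
endloop
endfacet

endsolid


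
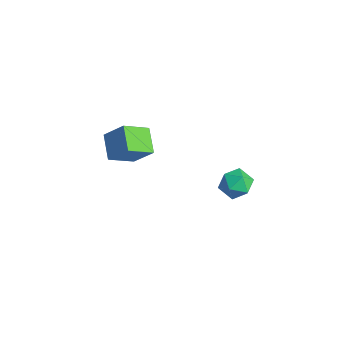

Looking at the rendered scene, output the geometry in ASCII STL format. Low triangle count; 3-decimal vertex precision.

solid 
facet normal 0.082 0.680 0.729
outer loop
vertex 1.682 -1.063 1.574
vertex 1.027 -1.372 1.936
vertex 1.762 -1.657 2.119
endloop
endfacet
facet normal 0.722 0.518 0.458
outer loop
vertex 1.682 -1.063 1.574
vertex 1.762 -1.657 2.119
vertex 2.202 -1.669 1.439
endloop
endfacet
facet normal 0.709 0.662 -0.241
outer loop
vertex 1.682 -1.063 1.574
vertex 2.202 -1.669 1.439
vertex 1.738 -1.391 0.836
endloop
endfacet
facet normal 0.061 0.914 -0.402
outer loop
vertex 1.682 -1.063 1.574
vertex 1.738 -1.391 0.836
vertex 1.012 -1.208 1.143
endloop
endfacet
facet normal -0.327 0.924 0.197
outer loop
vertex 1.682 -1.063 1.574
vertex 1.012 -1.208 1.143
vertex 1.027 -1.372 1.936
endloop
endfacet
facet normal 0.824 -0.185 0.536
outer loop
vertex 2.202 -1.669 1.439
vertex 1.762 -1.657 2.119
vertex 1.868 -2.352 1.717
endloop
endfacet
facet normal -0.213 0.077 0.974
outer loop
vertex 1.762 -1.657 2.119
vertex 1.027 -1.372 1.936
vertex 1.142 -2.169 2.024
endloop
endfacet
facet normal -0.873 0.474 0.114
outer loop
vertex 1.027 -1.372 1.936
vertex 1.012 -1.208 1.143
vertex 0.678 -1.891 1.421
endloop
endfacet
facet normal -0.246 0.457 -0.855
outer loop
vertex 1.012 -1.208 1.143
vertex 1.738 -1.391 0.836
vertex 1.118 -1.903 0.741
endloop
endfacet
facet normal 0.803 0.050 -0.594
outer loop
vertex 1.738 -1.391 0.836
vertex 2.202 -1.669 1.439
vertex 1.853 -2.188 0.924
endloop
endfacet
facet normal -0.061 -0.914 0.402
outer loop
vertex 1.198 -2.497 1.286
vertex 1.868 -2.352 1.717
vertex 1.142 -2.169 2.024
endloop
endfacet
facet normal -0.709 -0.662 0.241
outer loop
vertex 1.198 -2.497 1.286
vertex 1.142 -2.169 2.024
vertex 0.678 -1.891 1.421
endloop
endfacet
facet normal -0.722 -0.518 -0.458
outer loop
vertex 1.198 -2.497 1.286
vertex 0.678 -1.891 1.421
vertex 1.118 -1.903 0.741
endloop
endfacet
facet normal -0.082 -0.680 -0.729
outer loop
vertex 1.198 -2.497 1.286
vertex 1.118 -1.903 0.741
vertex 1.853 -2.188 0.924
endloop
endfacet
facet normal 0.327 -0.924 -0.197
outer loop
vertex 1.198 -2.497 1.286
vertex 1.853 -2.188 0.924
vertex 1.868 -2.352 1.717
endloop
endfacet
facet normal 0.246 -0.457 0.855
outer loop
vertex 1.142 -2.169 2.024
vertex 1.868 -2.352 1.717
vertex 1.762 -1.657 2.119
endloop
endfacet
facet normal -0.803 -0.050 0.594
outer loop
vertex 0.678 -1.891 1.421
vertex 1.142 -2.169 2.024
vertex 1.027 -1.372 1.936
endloop
endfacet
facet normal -0.824 0.185 -0.536
outer loop
vertex 1.118 -1.903 0.741
vertex 0.678 -1.891 1.421
vertex 1.012 -1.208 1.143
endloop
endfacet
facet normal 0.213 -0.077 -0.974
outer loop
vertex 1.853 -2.188 0.924
vertex 1.118 -1.903 0.741
vertex 1.738 -1.391 0.836
endloop
endfacet
facet normal 0.873 -0.474 -0.114
outer loop
vertex 1.868 -2.352 1.717
vertex 1.853 -2.188 0.924
vertex 2.202 -1.669 1.439
endloop
endfacet
facet normal -0.838 0.281 0.467
outer loop
vertex -4.149 -4.101 1.761
vertex -4.137 -2.858 1.034
vertex -4.907 -4.684 0.752
endloop
endfacet
facet normal -0.009 -0.863 0.505
outer loop
vertex -3.783 -5.062 0.126
vertex -4.149 -4.101 1.761
vertex -4.907 -4.684 0.752
endloop
endfacet
facet normal -0.838 0.281 0.467
outer loop
vertex -4.907 -4.684 0.752
vertex -4.137 -2.858 1.034
vertex -4.895 -3.442 0.025
endloop
endfacet
facet normal -0.545 -0.420 -0.726
outer loop
vertex -4.895 -3.442 0.025
vertex -3.783 -5.062 0.126
vertex -4.907 -4.684 0.752
endloop
endfacet
facet normal 0.545 0.419 0.726
outer loop
vertex -4.149 -4.101 1.761
vertex -3.013 -3.236 0.408
vertex -4.137 -2.858 1.034
endloop
endfacet
facet normal -0.008 -0.863 0.505
outer loop
vertex -3.025 -4.478 1.135
vertex -4.149 -4.101 1.761
vertex -3.783 -5.062 0.126
endloop
endfacet
facet normal 0.545 0.420 0.726
outer loop
vertex -3.025 -4.478 1.135
vertex -3.013 -3.236 0.408
vertex -4.149 -4.101 1.761
endloop
endfacet
facet normal 0.008 0.863 -0.506
outer loop
vertex -4.137 -2.858 1.034
vertex -3.013 -3.236 0.408
vertex -4.895 -3.442 0.025
endloop
endfacet
facet normal -0.545 -0.419 -0.726
outer loop
vertex -3.771 -3.819 -0.601
vertex -3.783 -5.062 0.126
vertex -4.895 -3.442 0.025
endloop
endfacet
facet normal 0.008 0.863 -0.505
outer loop
vertex -4.895 -3.442 0.025
vertex -3.013 -3.236 0.408
vertex -3.771 -3.819 -0.601
endloop
endfacet
facet normal 0.838 -0.281 -0.467
outer loop
vertex -3.771 -3.819 -0.601
vertex -3.025 -4.478 1.135
vertex -3.783 -5.062 0.126
endloop
endfacet
facet normal 0.838 -0.281 -0.467
outer loop
vertex -3.013 -3.236 0.408
vertex -3.025 -4.478 1.135
vertex -3.771 -3.819 -0.601
endloop
endfacet

endsolid


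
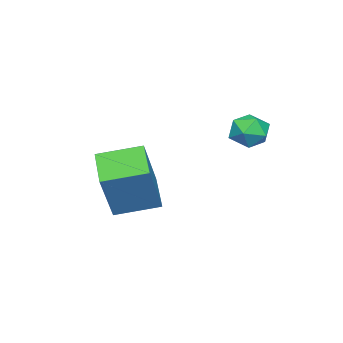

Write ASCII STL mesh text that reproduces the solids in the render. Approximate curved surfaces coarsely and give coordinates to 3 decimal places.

solid 
facet normal 0.043 -0.159 0.986
outer loop
vertex -2.259 3.008 3.664
vertex -2.816 2.484 3.604
vertex -2.082 2.272 3.538
endloop
endfacet
facet normal 0.679 0.038 0.733
outer loop
vertex -2.259 3.008 3.664
vertex -2.082 2.272 3.538
vertex -1.707 2.826 3.162
endloop
endfacet
facet normal 0.606 0.675 0.421
outer loop
vertex -2.259 3.008 3.664
vertex -1.707 2.826 3.162
vertex -2.21 3.381 2.996
endloop
endfacet
facet normal -0.077 0.873 0.482
outer loop
vertex -2.259 3.008 3.664
vertex -2.21 3.381 2.996
vertex -2.896 3.17 3.269
endloop
endfacet
facet normal -0.425 0.357 0.832
outer loop
vertex -2.259 3.008 3.664
vertex -2.896 3.17 3.269
vertex -2.816 2.484 3.604
endloop
endfacet
facet normal 0.871 -0.432 0.232
outer loop
vertex -1.707 2.826 3.162
vertex -2.082 2.272 3.538
vertex -1.924 2.19 2.791
endloop
endfacet
facet normal -0.159 -0.751 0.641
outer loop
vertex -2.082 2.272 3.538
vertex -2.816 2.484 3.604
vertex -2.61 1.979 3.064
endloop
endfacet
facet normal -0.916 0.084 0.391
outer loop
vertex -2.816 2.484 3.604
vertex -2.896 3.17 3.269
vertex -3.113 2.534 2.898
endloop
endfacet
facet normal -0.353 0.919 -0.175
outer loop
vertex -2.896 3.17 3.269
vertex -2.21 3.381 2.996
vertex -2.738 3.088 2.522
endloop
endfacet
facet normal 0.752 0.600 -0.274
outer loop
vertex -2.21 3.381 2.996
vertex -1.707 2.826 3.162
vertex -2.004 2.876 2.456
endloop
endfacet
facet normal 0.077 -0.873 -0.482
outer loop
vertex -2.561 2.352 2.396
vertex -1.924 2.19 2.791
vertex -2.61 1.979 3.064
endloop
endfacet
facet normal -0.606 -0.675 -0.421
outer loop
vertex -2.561 2.352 2.396
vertex -2.61 1.979 3.064
vertex -3.113 2.534 2.898
endloop
endfacet
facet normal -0.679 -0.038 -0.733
outer loop
vertex -2.561 2.352 2.396
vertex -3.113 2.534 2.898
vertex -2.738 3.088 2.522
endloop
endfacet
facet normal -0.043 0.159 -0.986
outer loop
vertex -2.561 2.352 2.396
vertex -2.738 3.088 2.522
vertex -2.004 2.876 2.456
endloop
endfacet
facet normal 0.425 -0.357 -0.832
outer loop
vertex -2.561 2.352 2.396
vertex -2.004 2.876 2.456
vertex -1.924 2.19 2.791
endloop
endfacet
facet normal 0.353 -0.919 0.175
outer loop
vertex -2.61 1.979 3.064
vertex -1.924 2.19 2.791
vertex -2.082 2.272 3.538
endloop
endfacet
facet normal -0.752 -0.600 0.274
outer loop
vertex -3.113 2.534 2.898
vertex -2.61 1.979 3.064
vertex -2.816 2.484 3.604
endloop
endfacet
facet normal -0.871 0.432 -0.232
outer loop
vertex -2.738 3.088 2.522
vertex -3.113 2.534 2.898
vertex -2.896 3.17 3.269
endloop
endfacet
facet normal 0.159 0.751 -0.641
outer loop
vertex -2.004 2.876 2.456
vertex -2.738 3.088 2.522
vertex -2.21 3.381 2.996
endloop
endfacet
facet normal 0.916 -0.084 -0.391
outer loop
vertex -1.924 2.19 2.791
vertex -2.004 2.876 2.456
vertex -1.707 2.826 3.162
endloop
endfacet
facet normal -0.723 -0.550 0.418
outer loop
vertex -0.413 -1.898 1.825
vertex -1.238 -0.54 2.187
vertex -1.405 -2.006 -0.034
endloop
endfacet
facet normal 0.506 -0.833 -0.222
outer loop
vertex -0.242 -1.12 -0.707
vertex -0.413 -1.898 1.825
vertex -1.405 -2.006 -0.034
endloop
endfacet
facet normal -0.722 -0.551 0.418
outer loop
vertex -1.405 -2.006 -0.034
vertex -1.238 -0.54 2.187
vertex -2.231 -0.648 0.328
endloop
endfacet
facet normal -0.471 -0.051 -0.881
outer loop
vertex -2.231 -0.648 0.328
vertex -0.242 -1.12 -0.707
vertex -1.405 -2.006 -0.034
endloop
endfacet
facet normal 0.471 0.051 0.881
outer loop
vertex -0.413 -1.898 1.825
vertex -0.075 0.346 1.514
vertex -1.238 -0.54 2.187
endloop
endfacet
facet normal 0.506 -0.833 -0.222
outer loop
vertex 0.751 -1.012 1.152
vertex -0.413 -1.898 1.825
vertex -0.242 -1.12 -0.707
endloop
endfacet
facet normal 0.470 0.051 0.881
outer loop
vertex 0.751 -1.012 1.152
vertex -0.075 0.346 1.514
vertex -0.413 -1.898 1.825
endloop
endfacet
facet normal -0.506 0.833 0.222
outer loop
vertex -1.238 -0.54 2.187
vertex -0.075 0.346 1.514
vertex -2.231 -0.648 0.328
endloop
endfacet
facet normal -0.471 -0.051 -0.881
outer loop
vertex -1.067 0.238 -0.345
vertex -0.242 -1.12 -0.707
vertex -2.231 -0.648 0.328
endloop
endfacet
facet normal -0.506 0.833 0.222
outer loop
vertex -2.231 -0.648 0.328
vertex -0.075 0.346 1.514
vertex -1.067 0.238 -0.345
endloop
endfacet
facet normal 0.723 0.550 -0.418
outer loop
vertex -1.067 0.238 -0.345
vertex 0.751 -1.012 1.152
vertex -0.242 -1.12 -0.707
endloop
endfacet
facet normal 0.723 0.551 -0.418
outer loop
vertex -0.075 0.346 1.514
vertex 0.751 -1.012 1.152
vertex -1.067 0.238 -0.345
endloop
endfacet

endsolid


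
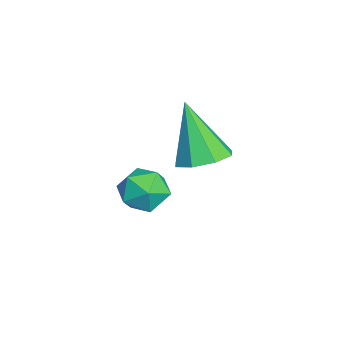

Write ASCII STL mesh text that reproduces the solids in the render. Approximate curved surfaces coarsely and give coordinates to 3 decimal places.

solid 
facet normal -0.249 0.924 -0.289
outer loop
vertex 3.655 0.799 -1.834
vertex 3.336 0.885 -1.284
vertex 3.957 1.04 -1.323
endloop
endfacet
facet normal 0.379 0.730 -0.568
outer loop
vertex 3.655 0.799 -1.834
vertex 3.957 1.04 -1.323
vertex 4.248 0.603 -1.69
endloop
endfacet
facet normal 0.276 0.137 -0.951
outer loop
vertex 3.655 0.799 -1.834
vertex 4.248 0.603 -1.69
vertex 3.808 0.177 -1.879
endloop
endfacet
facet normal -0.416 -0.037 -0.909
outer loop
vertex 3.655 0.799 -1.834
vertex 3.808 0.177 -1.879
vertex 3.244 0.351 -1.628
endloop
endfacet
facet normal -0.740 0.449 -0.500
outer loop
vertex 3.655 0.799 -1.834
vertex 3.244 0.351 -1.628
vertex 3.336 0.885 -1.284
endloop
endfacet
facet normal 0.820 0.572 -0.031
outer loop
vertex 4.248 0.603 -1.69
vertex 3.957 1.04 -1.323
vertex 4.296 0.569 -1.052
endloop
endfacet
facet normal -0.195 0.886 0.420
outer loop
vertex 3.957 1.04 -1.323
vertex 3.336 0.885 -1.284
vertex 3.732 0.743 -0.801
endloop
endfacet
facet normal -0.990 0.118 0.081
outer loop
vertex 3.336 0.885 -1.284
vertex 3.244 0.351 -1.628
vertex 3.292 0.317 -0.99
endloop
endfacet
facet normal -0.465 -0.669 -0.581
outer loop
vertex 3.244 0.351 -1.628
vertex 3.808 0.177 -1.879
vertex 3.583 -0.12 -1.357
endloop
endfacet
facet normal 0.654 -0.387 -0.650
outer loop
vertex 3.808 0.177 -1.879
vertex 4.248 0.603 -1.69
vertex 4.204 0.035 -1.396
endloop
endfacet
facet normal 0.416 0.037 0.909
outer loop
vertex 3.885 0.121 -0.846
vertex 4.296 0.569 -1.052
vertex 3.732 0.743 -0.801
endloop
endfacet
facet normal -0.276 -0.137 0.951
outer loop
vertex 3.885 0.121 -0.846
vertex 3.732 0.743 -0.801
vertex 3.292 0.317 -0.99
endloop
endfacet
facet normal -0.379 -0.730 0.568
outer loop
vertex 3.885 0.121 -0.846
vertex 3.292 0.317 -0.99
vertex 3.583 -0.12 -1.357
endloop
endfacet
facet normal 0.249 -0.924 0.289
outer loop
vertex 3.885 0.121 -0.846
vertex 3.583 -0.12 -1.357
vertex 4.204 0.035 -1.396
endloop
endfacet
facet normal 0.740 -0.449 0.500
outer loop
vertex 3.885 0.121 -0.846
vertex 4.204 0.035 -1.396
vertex 4.296 0.569 -1.052
endloop
endfacet
facet normal 0.465 0.669 0.581
outer loop
vertex 3.732 0.743 -0.801
vertex 4.296 0.569 -1.052
vertex 3.957 1.04 -1.323
endloop
endfacet
facet normal -0.654 0.387 0.650
outer loop
vertex 3.292 0.317 -0.99
vertex 3.732 0.743 -0.801
vertex 3.336 0.885 -1.284
endloop
endfacet
facet normal -0.820 -0.572 0.031
outer loop
vertex 3.583 -0.12 -1.357
vertex 3.292 0.317 -0.99
vertex 3.244 0.351 -1.628
endloop
endfacet
facet normal 0.195 -0.886 -0.420
outer loop
vertex 4.204 0.035 -1.396
vertex 3.583 -0.12 -1.357
vertex 3.808 0.177 -1.879
endloop
endfacet
facet normal 0.990 -0.118 -0.081
outer loop
vertex 4.296 0.569 -1.052
vertex 4.204 0.035 -1.396
vertex 4.248 0.603 -1.69
endloop
endfacet
facet normal 0.354 0.256 -0.900
outer loop
vertex 1.857 2.019 -1.861
vertex 1.268 1.765 -2.165
vertex 1.468 2.395 -1.907
endloop
endfacet
facet normal 0.431 0.535 0.727
outer loop
vertex 1.857 2.019 -1.861
vertex 1.468 2.395 -1.907
vertex 0.672 1.335 -0.655
endloop
endfacet
facet normal 0.355 0.255 -0.899
outer loop
vertex 1.468 2.395 -1.907
vertex 1.268 1.765 -2.165
vertex 0.961 2.403 -2.105
endloop
endfacet
facet normal -0.204 0.807 0.554
outer loop
vertex 1.468 2.395 -1.907
vertex 0.961 2.403 -2.105
vertex 0.672 1.335 -0.655
endloop
endfacet
facet normal 0.355 0.255 -0.899
outer loop
vertex 0.961 2.403 -2.105
vertex 1.268 1.765 -2.165
vertex 0.635 2.036 -2.338
endloop
endfacet
facet normal -0.797 0.551 0.247
outer loop
vertex 0.961 2.403 -2.105
vertex 0.635 2.036 -2.338
vertex 0.672 1.335 -0.655
endloop
endfacet
facet normal 0.355 0.256 -0.899
outer loop
vertex 0.635 2.036 -2.338
vertex 1.268 1.765 -2.165
vertex 0.679 1.511 -2.47
endloop
endfacet
facet normal -0.997 -0.081 -0.012
outer loop
vertex 0.635 2.036 -2.338
vertex 0.679 1.511 -2.47
vertex 0.672 1.335 -0.655
endloop
endfacet
facet normal 0.355 0.257 -0.899
outer loop
vertex 0.679 1.511 -2.47
vertex 1.268 1.765 -2.165
vertex 1.068 1.135 -2.424
endloop
endfacet
facet normal -0.689 -0.721 -0.073
outer loop
vertex 0.679 1.511 -2.47
vertex 1.068 1.135 -2.424
vertex 0.672 1.335 -0.655
endloop
endfacet
facet normal 0.356 0.257 -0.899
outer loop
vertex 1.068 1.135 -2.424
vertex 1.268 1.765 -2.165
vertex 1.574 1.127 -2.226
endloop
endfacet
facet normal -0.055 -0.993 0.100
outer loop
vertex 1.068 1.135 -2.424
vertex 1.574 1.127 -2.226
vertex 0.672 1.335 -0.655
endloop
endfacet
facet normal 0.354 0.256 -0.900
outer loop
vertex 1.574 1.127 -2.226
vertex 1.268 1.765 -2.165
vertex 1.901 1.494 -1.993
endloop
endfacet
facet normal 0.538 -0.738 0.407
outer loop
vertex 1.574 1.127 -2.226
vertex 1.901 1.494 -1.993
vertex 0.672 1.335 -0.655
endloop
endfacet
facet normal 0.354 0.256 -0.900
outer loop
vertex 1.901 1.494 -1.993
vertex 1.268 1.765 -2.165
vertex 1.857 2.019 -1.861
endloop
endfacet
facet normal 0.739 -0.106 0.666
outer loop
vertex 1.901 1.494 -1.993
vertex 1.857 2.019 -1.861
vertex 0.672 1.335 -0.655
endloop
endfacet

endsolid


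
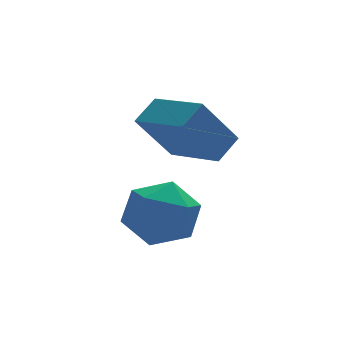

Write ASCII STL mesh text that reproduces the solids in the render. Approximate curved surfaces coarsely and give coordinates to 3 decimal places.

solid 
facet normal -0.708 -0.426 -0.563
outer loop
vertex 0.321 0.615 3.372
vertex -0.274 1.994 3.076
vertex 1.193 0.737 2.182
endloop
endfacet
facet normal 0.388 -0.901 0.192
outer loop
vertex 1.774 1.086 2.644
vertex 0.321 0.615 3.372
vertex 1.193 0.737 2.182
endloop
endfacet
facet normal -0.708 -0.426 -0.563
outer loop
vertex 1.193 0.737 2.182
vertex -0.274 1.994 3.076
vertex 0.599 2.115 1.887
endloop
endfacet
facet normal 0.590 0.082 -0.804
outer loop
vertex 0.599 2.115 1.887
vertex 1.774 1.086 2.644
vertex 1.193 0.737 2.182
endloop
endfacet
facet normal -0.590 -0.082 0.803
outer loop
vertex 0.321 0.615 3.372
vertex 0.307 2.343 3.538
vertex -0.274 1.994 3.076
endloop
endfacet
facet normal 0.389 -0.900 0.194
outer loop
vertex 0.901 0.965 3.833
vertex 0.321 0.615 3.372
vertex 1.774 1.086 2.644
endloop
endfacet
facet normal -0.589 -0.082 0.804
outer loop
vertex 0.901 0.965 3.833
vertex 0.307 2.343 3.538
vertex 0.321 0.615 3.372
endloop
endfacet
facet normal -0.388 0.901 -0.193
outer loop
vertex -0.274 1.994 3.076
vertex 0.307 2.343 3.538
vertex 0.599 2.115 1.887
endloop
endfacet
facet normal 0.589 0.082 -0.804
outer loop
vertex 1.179 2.465 2.348
vertex 1.774 1.086 2.644
vertex 0.599 2.115 1.887
endloop
endfacet
facet normal -0.390 0.900 -0.193
outer loop
vertex 0.599 2.115 1.887
vertex 0.307 2.343 3.538
vertex 1.179 2.465 2.348
endloop
endfacet
facet normal 0.708 0.426 0.563
outer loop
vertex 1.179 2.465 2.348
vertex 0.901 0.965 3.833
vertex 1.774 1.086 2.644
endloop
endfacet
facet normal 0.708 0.426 0.563
outer loop
vertex 0.307 2.343 3.538
vertex 0.901 0.965 3.833
vertex 1.179 2.465 2.348
endloop
endfacet
facet normal -0.853 0.132 0.504
outer loop
vertex -1.155 0.224 0.994
vertex -0.746 -0.1 1.771
vertex -0.72 0.815 1.575
endloop
endfacet
facet normal -0.794 0.608 -0.024
outer loop
vertex -1.155 0.224 0.994
vertex -0.72 0.815 1.575
vertex -0.619 0.91 0.649
endloop
endfacet
facet normal -0.729 0.249 -0.638
outer loop
vertex -1.155 0.224 0.994
vertex -0.619 0.91 0.649
vertex -0.582 0.054 0.273
endloop
endfacet
facet normal -0.748 -0.448 -0.489
outer loop
vertex -1.155 0.224 0.994
vertex -0.582 0.054 0.273
vertex -0.661 -0.57 0.966
endloop
endfacet
facet normal -0.825 -0.521 0.217
outer loop
vertex -1.155 0.224 0.994
vertex -0.661 -0.57 0.966
vertex -0.746 -0.1 1.771
endloop
endfacet
facet normal -0.193 0.978 0.079
outer loop
vertex -0.619 0.91 0.649
vertex -0.72 0.815 1.575
vertex 0.121 1.01 1.214
endloop
endfacet
facet normal -0.290 0.208 0.934
outer loop
vertex -0.72 0.815 1.575
vertex -0.746 -0.1 1.771
vertex 0.042 0.386 1.907
endloop
endfacet
facet normal -0.244 -0.848 0.470
outer loop
vertex -0.746 -0.1 1.771
vertex -0.661 -0.57 0.966
vertex 0.079 -0.47 1.531
endloop
endfacet
facet normal -0.119 -0.731 -0.672
outer loop
vertex -0.661 -0.57 0.966
vertex -0.582 0.054 0.273
vertex 0.18 -0.375 0.605
endloop
endfacet
facet normal -0.087 0.397 -0.913
outer loop
vertex -0.582 0.054 0.273
vertex -0.619 0.91 0.649
vertex 0.206 0.54 0.409
endloop
endfacet
facet normal 0.748 0.448 0.489
outer loop
vertex 0.615 0.216 1.186
vertex 0.121 1.01 1.214
vertex 0.042 0.386 1.907
endloop
endfacet
facet normal 0.729 -0.249 0.638
outer loop
vertex 0.615 0.216 1.186
vertex 0.042 0.386 1.907
vertex 0.079 -0.47 1.531
endloop
endfacet
facet normal 0.794 -0.608 0.024
outer loop
vertex 0.615 0.216 1.186
vertex 0.079 -0.47 1.531
vertex 0.18 -0.375 0.605
endloop
endfacet
facet normal 0.853 -0.132 -0.504
outer loop
vertex 0.615 0.216 1.186
vertex 0.18 -0.375 0.605
vertex 0.206 0.54 0.409
endloop
endfacet
facet normal 0.825 0.521 -0.217
outer loop
vertex 0.615 0.216 1.186
vertex 0.206 0.54 0.409
vertex 0.121 1.01 1.214
endloop
endfacet
facet normal 0.119 0.731 0.672
outer loop
vertex 0.042 0.386 1.907
vertex 0.121 1.01 1.214
vertex -0.72 0.815 1.575
endloop
endfacet
facet normal 0.087 -0.397 0.913
outer loop
vertex 0.079 -0.47 1.531
vertex 0.042 0.386 1.907
vertex -0.746 -0.1 1.771
endloop
endfacet
facet normal 0.193 -0.978 -0.079
outer loop
vertex 0.18 -0.375 0.605
vertex 0.079 -0.47 1.531
vertex -0.661 -0.57 0.966
endloop
endfacet
facet normal 0.290 -0.208 -0.934
outer loop
vertex 0.206 0.54 0.409
vertex 0.18 -0.375 0.605
vertex -0.582 0.054 0.273
endloop
endfacet
facet normal 0.244 0.848 -0.470
outer loop
vertex 0.121 1.01 1.214
vertex 0.206 0.54 0.409
vertex -0.619 0.91 0.649
endloop
endfacet

endsolid


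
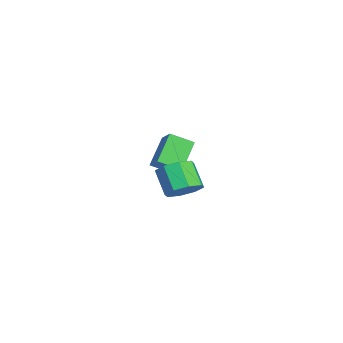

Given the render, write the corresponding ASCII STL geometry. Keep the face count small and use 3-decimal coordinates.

solid 
facet normal 0.540 0.313 -0.781
outer loop
vertex 4.185 2.241 0.938
vertex 3.439 2.009 0.329
vertex 3.703 2.818 0.836
endloop
endfacet
facet normal 0.552 0.569 0.610
outer loop
vertex 4.185 2.241 0.938
vertex 3.703 2.818 0.836
vertex 3.326 1.743 2.18
endloop
endfacet
facet normal 0.552 0.569 0.610
outer loop
vertex 3.326 1.743 2.18
vertex 3.703 2.818 0.836
vertex 2.845 2.319 2.078
endloop
endfacet
facet normal -0.541 -0.313 0.781
outer loop
vertex 3.326 1.743 2.18
vertex 2.845 2.319 2.078
vertex 2.581 1.511 1.571
endloop
endfacet
facet normal 0.540 0.313 -0.781
outer loop
vertex 3.703 2.818 0.836
vertex 3.439 2.009 0.329
vertex 3.067 2.92 0.437
endloop
endfacet
facet normal -0.060 0.940 0.336
outer loop
vertex 3.703 2.818 0.836
vertex 3.067 2.92 0.437
vertex 2.845 2.319 2.078
endloop
endfacet
facet normal -0.059 0.940 0.336
outer loop
vertex 2.845 2.319 2.078
vertex 3.067 2.92 0.437
vertex 2.209 2.422 1.679
endloop
endfacet
facet normal -0.541 -0.313 0.781
outer loop
vertex 2.845 2.319 2.078
vertex 2.209 2.422 1.679
vertex 2.581 1.511 1.571
endloop
endfacet
facet normal 0.540 0.313 -0.781
outer loop
vertex 3.067 2.92 0.437
vertex 3.439 2.009 0.329
vertex 2.649 2.489 -0.025
endloop
endfacet
facet normal -0.636 0.760 -0.134
outer loop
vertex 3.067 2.92 0.437
vertex 2.649 2.489 -0.025
vertex 2.209 2.422 1.679
endloop
endfacet
facet normal -0.635 0.761 -0.134
outer loop
vertex 2.209 2.422 1.679
vertex 2.649 2.489 -0.025
vertex 1.79 1.991 1.217
endloop
endfacet
facet normal -0.540 -0.313 0.781
outer loop
vertex 2.209 2.422 1.679
vertex 1.79 1.991 1.217
vertex 2.581 1.511 1.571
endloop
endfacet
facet normal 0.540 0.314 -0.781
outer loop
vertex 2.649 2.489 -0.025
vertex 3.439 2.009 0.329
vertex 2.694 1.777 -0.28
endloop
endfacet
facet normal -0.839 0.135 -0.526
outer loop
vertex 2.649 2.489 -0.025
vertex 2.694 1.777 -0.28
vertex 1.79 1.991 1.217
endloop
endfacet
facet normal -0.839 0.135 -0.526
outer loop
vertex 1.79 1.991 1.217
vertex 2.694 1.777 -0.28
vertex 1.835 1.279 0.962
endloop
endfacet
facet normal -0.540 -0.314 0.781
outer loop
vertex 1.79 1.991 1.217
vertex 1.835 1.279 0.962
vertex 2.581 1.511 1.571
endloop
endfacet
facet normal 0.541 0.313 -0.781
outer loop
vertex 2.694 1.777 -0.28
vertex 3.439 2.009 0.329
vertex 3.175 1.201 -0.178
endloop
endfacet
facet normal -0.552 -0.569 -0.610
outer loop
vertex 2.694 1.777 -0.28
vertex 3.175 1.201 -0.178
vertex 1.835 1.279 0.962
endloop
endfacet
facet normal -0.552 -0.569 -0.610
outer loop
vertex 1.835 1.279 0.962
vertex 3.175 1.201 -0.178
vertex 2.317 0.702 1.064
endloop
endfacet
facet normal -0.540 -0.313 0.781
outer loop
vertex 1.835 1.279 0.962
vertex 2.317 0.702 1.064
vertex 2.581 1.511 1.571
endloop
endfacet
facet normal 0.541 0.313 -0.781
outer loop
vertex 3.175 1.201 -0.178
vertex 3.439 2.009 0.329
vertex 3.811 1.098 0.221
endloop
endfacet
facet normal 0.059 -0.940 -0.337
outer loop
vertex 3.175 1.201 -0.178
vertex 3.811 1.098 0.221
vertex 2.317 0.702 1.064
endloop
endfacet
facet normal 0.060 -0.940 -0.336
outer loop
vertex 2.317 0.702 1.064
vertex 3.811 1.098 0.221
vertex 2.953 0.6 1.463
endloop
endfacet
facet normal -0.540 -0.313 0.781
outer loop
vertex 2.317 0.702 1.064
vertex 2.953 0.6 1.463
vertex 2.581 1.511 1.571
endloop
endfacet
facet normal 0.540 0.313 -0.781
outer loop
vertex 3.811 1.098 0.221
vertex 3.439 2.009 0.329
vertex 4.23 1.529 0.683
endloop
endfacet
facet normal 0.635 -0.761 0.134
outer loop
vertex 3.811 1.098 0.221
vertex 4.23 1.529 0.683
vertex 2.953 0.6 1.463
endloop
endfacet
facet normal 0.635 -0.760 0.135
outer loop
vertex 2.953 0.6 1.463
vertex 4.23 1.529 0.683
vertex 3.371 1.031 1.925
endloop
endfacet
facet normal -0.540 -0.313 0.781
outer loop
vertex 2.953 0.6 1.463
vertex 3.371 1.031 1.925
vertex 2.581 1.511 1.571
endloop
endfacet
facet normal 0.540 0.314 -0.781
outer loop
vertex 4.23 1.529 0.683
vertex 3.439 2.009 0.329
vertex 4.185 2.241 0.938
endloop
endfacet
facet normal 0.839 -0.135 0.526
outer loop
vertex 4.23 1.529 0.683
vertex 4.185 2.241 0.938
vertex 3.371 1.031 1.925
endloop
endfacet
facet normal 0.839 -0.135 0.526
outer loop
vertex 3.371 1.031 1.925
vertex 4.185 2.241 0.938
vertex 3.326 1.743 2.18
endloop
endfacet
facet normal -0.540 -0.314 0.781
outer loop
vertex 3.371 1.031 1.925
vertex 3.326 1.743 2.18
vertex 2.581 1.511 1.571
endloop
endfacet
facet normal -0.642 0.284 0.713
outer loop
vertex -2.925 1.082 1.773
vertex -3.096 2.322 1.125
vertex -3.781 0.651 1.174
endloop
endfacet
facet normal 0.121 -0.880 0.460
outer loop
vertex -2.484 0.078 -0.265
vertex -2.925 1.082 1.773
vertex -3.781 0.651 1.174
endloop
endfacet
facet normal -0.642 0.284 0.713
outer loop
vertex -3.781 0.651 1.174
vertex -3.096 2.322 1.125
vertex -3.952 1.891 0.526
endloop
endfacet
facet normal -0.757 -0.382 -0.530
outer loop
vertex -3.952 1.891 0.526
vertex -2.484 0.078 -0.265
vertex -3.781 0.651 1.174
endloop
endfacet
facet normal 0.757 0.382 0.530
outer loop
vertex -2.925 1.082 1.773
vertex -1.799 1.749 -0.314
vertex -3.096 2.322 1.125
endloop
endfacet
facet normal 0.121 -0.880 0.460
outer loop
vertex -1.628 0.509 0.334
vertex -2.925 1.082 1.773
vertex -2.484 0.078 -0.265
endloop
endfacet
facet normal 0.757 0.382 0.530
outer loop
vertex -1.628 0.509 0.334
vertex -1.799 1.749 -0.314
vertex -2.925 1.082 1.773
endloop
endfacet
facet normal -0.121 0.880 -0.460
outer loop
vertex -3.096 2.322 1.125
vertex -1.799 1.749 -0.314
vertex -3.952 1.891 0.526
endloop
endfacet
facet normal -0.757 -0.382 -0.530
outer loop
vertex -2.655 1.318 -0.913
vertex -2.484 0.078 -0.265
vertex -3.952 1.891 0.526
endloop
endfacet
facet normal -0.121 0.880 -0.460
outer loop
vertex -3.952 1.891 0.526
vertex -1.799 1.749 -0.314
vertex -2.655 1.318 -0.913
endloop
endfacet
facet normal 0.642 -0.284 -0.713
outer loop
vertex -2.655 1.318 -0.913
vertex -1.628 0.509 0.334
vertex -2.484 0.078 -0.265
endloop
endfacet
facet normal 0.642 -0.284 -0.713
outer loop
vertex -1.799 1.749 -0.314
vertex -1.628 0.509 0.334
vertex -2.655 1.318 -0.913
endloop
endfacet

endsolid


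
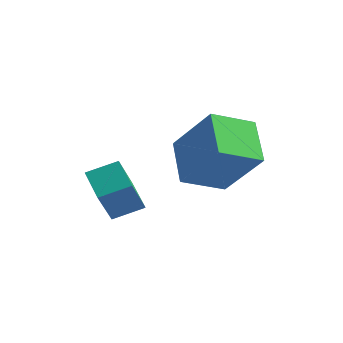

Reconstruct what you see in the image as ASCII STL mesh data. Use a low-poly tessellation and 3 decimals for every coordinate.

solid 
facet normal -0.581 -0.724 -0.372
outer loop
vertex -2.556 0.319 1.191
vertex -3.492 0.813 1.691
vertex -2.769 1.083 0.037
endloop
endfacet
facet normal 0.800 -0.422 -0.427
outer loop
vertex -2.188 1.807 0.409
vertex -2.556 0.319 1.191
vertex -2.769 1.083 0.037
endloop
endfacet
facet normal -0.580 -0.725 -0.372
outer loop
vertex -2.769 1.083 0.037
vertex -3.492 0.813 1.691
vertex -3.705 1.576 0.537
endloop
endfacet
facet normal -0.153 0.546 -0.824
outer loop
vertex -3.705 1.576 0.537
vertex -2.188 1.807 0.409
vertex -2.769 1.083 0.037
endloop
endfacet
facet normal 0.152 -0.546 0.824
outer loop
vertex -2.556 0.319 1.191
vertex -2.911 1.537 2.063
vertex -3.492 0.813 1.691
endloop
endfacet
facet normal 0.800 -0.422 -0.427
outer loop
vertex -1.975 1.044 1.563
vertex -2.556 0.319 1.191
vertex -2.188 1.807 0.409
endloop
endfacet
facet normal 0.153 -0.545 0.824
outer loop
vertex -1.975 1.044 1.563
vertex -2.911 1.537 2.063
vertex -2.556 0.319 1.191
endloop
endfacet
facet normal -0.800 0.422 0.427
outer loop
vertex -3.492 0.813 1.691
vertex -2.911 1.537 2.063
vertex -3.705 1.576 0.537
endloop
endfacet
facet normal -0.153 0.545 -0.824
outer loop
vertex -3.124 2.301 0.909
vertex -2.188 1.807 0.409
vertex -3.705 1.576 0.537
endloop
endfacet
facet normal -0.800 0.422 0.427
outer loop
vertex -3.705 1.576 0.537
vertex -2.911 1.537 2.063
vertex -3.124 2.301 0.909
endloop
endfacet
facet normal 0.581 0.724 0.372
outer loop
vertex -3.124 2.301 0.909
vertex -1.975 1.044 1.563
vertex -2.188 1.807 0.409
endloop
endfacet
facet normal 0.580 0.724 0.372
outer loop
vertex -2.911 1.537 2.063
vertex -1.975 1.044 1.563
vertex -3.124 2.301 0.909
endloop
endfacet
facet normal -0.671 -0.011 -0.742
outer loop
vertex -2.777 3.622 2.111
vertex -2.202 4.85 1.572
vertex -1.759 2.747 1.204
endloop
endfacet
facet normal -0.394 -0.842 0.369
outer loop
vertex -0.418 2.77 2.688
vertex -2.777 3.622 2.111
vertex -1.759 2.747 1.204
endloop
endfacet
facet normal -0.670 -0.011 -0.742
outer loop
vertex -1.759 2.747 1.204
vertex -2.202 4.85 1.572
vertex -1.183 3.976 0.665
endloop
endfacet
facet normal 0.629 -0.540 -0.560
outer loop
vertex -1.183 3.976 0.665
vertex -0.418 2.77 2.688
vertex -1.759 2.747 1.204
endloop
endfacet
facet normal -0.629 0.540 0.560
outer loop
vertex -2.777 3.622 2.111
vertex -0.861 4.873 3.056
vertex -2.202 4.85 1.572
endloop
endfacet
facet normal -0.394 -0.842 0.368
outer loop
vertex -1.437 3.644 3.595
vertex -2.777 3.622 2.111
vertex -0.418 2.77 2.688
endloop
endfacet
facet normal -0.629 0.540 0.560
outer loop
vertex -1.437 3.644 3.595
vertex -0.861 4.873 3.056
vertex -2.777 3.622 2.111
endloop
endfacet
facet normal 0.394 0.842 -0.369
outer loop
vertex -2.202 4.85 1.572
vertex -0.861 4.873 3.056
vertex -1.183 3.976 0.665
endloop
endfacet
facet normal 0.629 -0.540 -0.560
outer loop
vertex 0.157 3.998 2.149
vertex -0.418 2.77 2.688
vertex -1.183 3.976 0.665
endloop
endfacet
facet normal 0.395 0.842 -0.369
outer loop
vertex -1.183 3.976 0.665
vertex -0.861 4.873 3.056
vertex 0.157 3.998 2.149
endloop
endfacet
facet normal 0.670 0.012 0.742
outer loop
vertex 0.157 3.998 2.149
vertex -1.437 3.644 3.595
vertex -0.418 2.77 2.688
endloop
endfacet
facet normal 0.670 0.011 0.742
outer loop
vertex -0.861 4.873 3.056
vertex -1.437 3.644 3.595
vertex 0.157 3.998 2.149
endloop
endfacet

endsolid


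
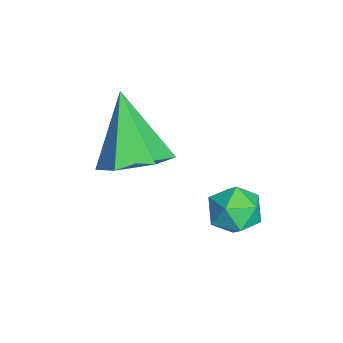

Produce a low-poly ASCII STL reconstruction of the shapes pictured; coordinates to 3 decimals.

solid 
facet normal 0.601 0.161 -0.783
outer loop
vertex -2.512 0.186 2.079
vertex -3.122 -0.258 1.519
vertex -3.197 0.669 1.652
endloop
endfacet
facet normal 0.081 0.722 0.687
outer loop
vertex -2.512 0.186 2.079
vertex -3.197 0.669 1.652
vertex -4.338 -0.582 3.101
endloop
endfacet
facet normal 0.601 0.161 -0.783
outer loop
vertex -3.197 0.669 1.652
vertex -3.122 -0.258 1.519
vertex -3.807 0.224 1.092
endloop
endfacet
facet normal -0.657 0.744 0.125
outer loop
vertex -3.197 0.669 1.652
vertex -3.807 0.224 1.092
vertex -4.338 -0.582 3.101
endloop
endfacet
facet normal 0.601 0.160 -0.783
outer loop
vertex -3.807 0.224 1.092
vertex -3.122 -0.258 1.519
vertex -3.733 -0.703 0.96
endloop
endfacet
facet normal -0.962 -0.038 -0.270
outer loop
vertex -3.807 0.224 1.092
vertex -3.733 -0.703 0.96
vertex -4.338 -0.582 3.101
endloop
endfacet
facet normal 0.601 0.159 -0.783
outer loop
vertex -3.733 -0.703 0.96
vertex -3.122 -0.258 1.519
vertex -3.048 -1.186 1.387
endloop
endfacet
facet normal -0.530 -0.842 -0.102
outer loop
vertex -3.733 -0.703 0.96
vertex -3.048 -1.186 1.387
vertex -4.338 -0.582 3.101
endloop
endfacet
facet normal 0.602 0.159 -0.782
outer loop
vertex -3.048 -1.186 1.387
vertex -3.122 -0.258 1.519
vertex -2.438 -0.741 1.947
endloop
endfacet
facet normal 0.207 -0.863 0.460
outer loop
vertex -3.048 -1.186 1.387
vertex -2.438 -0.741 1.947
vertex -4.338 -0.582 3.101
endloop
endfacet
facet normal 0.602 0.159 -0.782
outer loop
vertex -2.438 -0.741 1.947
vertex -3.122 -0.258 1.519
vertex -2.512 0.186 2.079
endloop
endfacet
facet normal 0.512 -0.081 0.855
outer loop
vertex -2.438 -0.741 1.947
vertex -2.512 0.186 2.079
vertex -4.338 -0.582 3.101
endloop
endfacet
facet normal -0.166 0.650 0.742
outer loop
vertex -1.566 2.444 1.812
vertex -1.424 1.941 2.284
vertex -0.906 2.352 2.04
endloop
endfacet
facet normal 0.081 0.983 0.163
outer loop
vertex -1.566 2.444 1.812
vertex -0.906 2.352 2.04
vertex -1.028 2.475 1.357
endloop
endfacet
facet normal -0.367 0.851 -0.376
outer loop
vertex -1.566 2.444 1.812
vertex -1.028 2.475 1.357
vertex -1.622 2.14 1.179
endloop
endfacet
facet normal -0.891 0.434 -0.130
outer loop
vertex -1.566 2.444 1.812
vertex -1.622 2.14 1.179
vertex -1.866 1.81 1.751
endloop
endfacet
facet normal -0.768 0.309 0.561
outer loop
vertex -1.566 2.444 1.812
vertex -1.866 1.81 1.751
vertex -1.424 1.941 2.284
endloop
endfacet
facet normal 0.716 0.699 -0.002
outer loop
vertex -1.028 2.475 1.357
vertex -0.906 2.352 2.04
vertex -0.554 1.99 1.549
endloop
endfacet
facet normal 0.315 0.159 0.936
outer loop
vertex -0.906 2.352 2.04
vertex -1.424 1.941 2.284
vertex -0.798 1.66 2.121
endloop
endfacet
facet normal -0.659 -0.390 0.643
outer loop
vertex -1.424 1.941 2.284
vertex -1.866 1.81 1.751
vertex -1.392 1.325 1.943
endloop
endfacet
facet normal -0.859 -0.190 -0.476
outer loop
vertex -1.866 1.81 1.751
vertex -1.622 2.14 1.179
vertex -1.514 1.448 1.26
endloop
endfacet
facet normal -0.011 0.484 -0.875
outer loop
vertex -1.622 2.14 1.179
vertex -1.028 2.475 1.357
vertex -0.996 1.859 1.016
endloop
endfacet
facet normal 0.891 -0.434 0.130
outer loop
vertex -0.854 1.356 1.488
vertex -0.554 1.99 1.549
vertex -0.798 1.66 2.121
endloop
endfacet
facet normal 0.367 -0.851 0.376
outer loop
vertex -0.854 1.356 1.488
vertex -0.798 1.66 2.121
vertex -1.392 1.325 1.943
endloop
endfacet
facet normal -0.081 -0.983 -0.163
outer loop
vertex -0.854 1.356 1.488
vertex -1.392 1.325 1.943
vertex -1.514 1.448 1.26
endloop
endfacet
facet normal 0.166 -0.650 -0.742
outer loop
vertex -0.854 1.356 1.488
vertex -1.514 1.448 1.26
vertex -0.996 1.859 1.016
endloop
endfacet
facet normal 0.768 -0.309 -0.561
outer loop
vertex -0.854 1.356 1.488
vertex -0.996 1.859 1.016
vertex -0.554 1.99 1.549
endloop
endfacet
facet normal 0.859 0.190 0.476
outer loop
vertex -0.798 1.66 2.121
vertex -0.554 1.99 1.549
vertex -0.906 2.352 2.04
endloop
endfacet
facet normal 0.011 -0.484 0.875
outer loop
vertex -1.392 1.325 1.943
vertex -0.798 1.66 2.121
vertex -1.424 1.941 2.284
endloop
endfacet
facet normal -0.716 -0.699 0.002
outer loop
vertex -1.514 1.448 1.26
vertex -1.392 1.325 1.943
vertex -1.866 1.81 1.751
endloop
endfacet
facet normal -0.315 -0.159 -0.936
outer loop
vertex -0.996 1.859 1.016
vertex -1.514 1.448 1.26
vertex -1.622 2.14 1.179
endloop
endfacet
facet normal 0.659 0.390 -0.643
outer loop
vertex -0.554 1.99 1.549
vertex -0.996 1.859 1.016
vertex -1.028 2.475 1.357
endloop
endfacet

endsolid
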